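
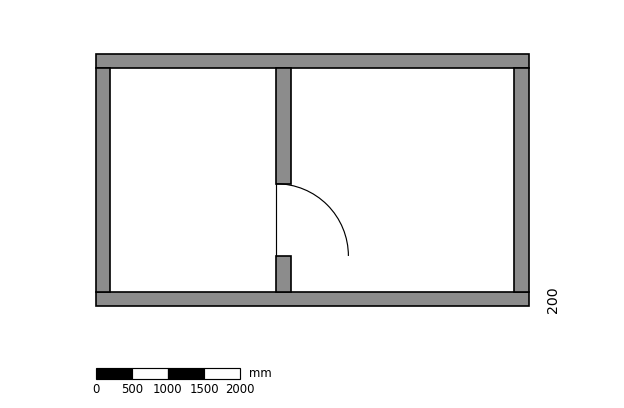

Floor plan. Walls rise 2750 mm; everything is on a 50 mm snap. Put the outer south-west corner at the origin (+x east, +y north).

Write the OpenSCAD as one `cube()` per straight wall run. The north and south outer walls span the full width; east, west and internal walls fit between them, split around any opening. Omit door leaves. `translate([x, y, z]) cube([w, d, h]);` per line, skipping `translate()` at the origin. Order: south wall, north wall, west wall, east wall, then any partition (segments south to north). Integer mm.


cube([6000, 200, 2750]);
translate([0, 3300, 0]) cube([6000, 200, 2750]);
translate([0, 200, 0]) cube([200, 3100, 2750]);
translate([5800, 200, 0]) cube([200, 3100, 2750]);
translate([2500, 200, 0]) cube([200, 500, 2750]);
translate([2500, 1700, 0]) cube([200, 1600, 2750]);


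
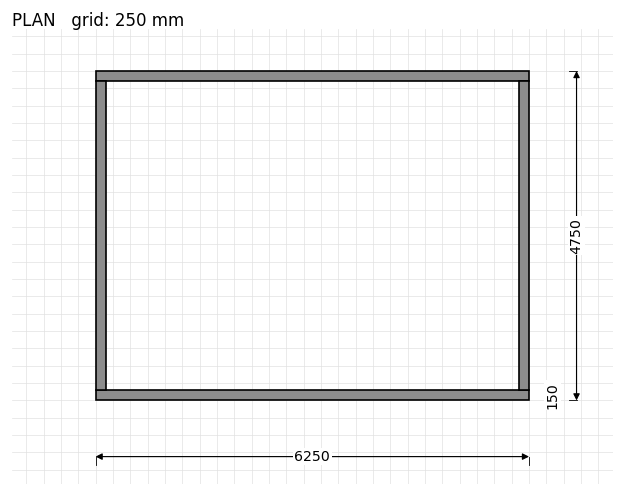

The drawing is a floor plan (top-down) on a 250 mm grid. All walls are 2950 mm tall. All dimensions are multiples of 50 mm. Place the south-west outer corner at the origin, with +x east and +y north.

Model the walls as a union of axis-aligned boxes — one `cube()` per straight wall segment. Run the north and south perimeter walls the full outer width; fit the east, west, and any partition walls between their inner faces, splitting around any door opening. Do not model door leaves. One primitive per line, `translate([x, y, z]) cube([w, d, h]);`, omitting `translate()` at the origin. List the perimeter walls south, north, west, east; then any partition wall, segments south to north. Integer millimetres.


cube([6250, 150, 2950]);
translate([0, 4600, 0]) cube([6250, 150, 2950]);
translate([0, 150, 0]) cube([150, 4450, 2950]);
translate([6100, 150, 0]) cube([150, 4450, 2950]);


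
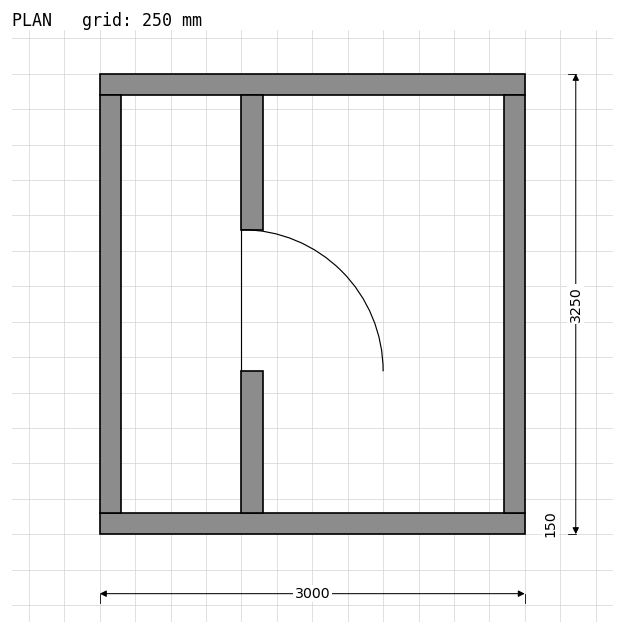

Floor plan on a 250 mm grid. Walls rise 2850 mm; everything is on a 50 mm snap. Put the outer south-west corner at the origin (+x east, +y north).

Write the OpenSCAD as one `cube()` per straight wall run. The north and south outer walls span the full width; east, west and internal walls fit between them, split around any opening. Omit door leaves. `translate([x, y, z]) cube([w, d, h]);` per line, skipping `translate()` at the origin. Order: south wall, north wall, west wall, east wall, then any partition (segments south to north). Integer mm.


cube([3000, 150, 2850]);
translate([0, 3100, 0]) cube([3000, 150, 2850]);
translate([0, 150, 0]) cube([150, 2950, 2850]);
translate([2850, 150, 0]) cube([150, 2950, 2850]);
translate([1000, 150, 0]) cube([150, 1000, 2850]);
translate([1000, 2150, 0]) cube([150, 950, 2850]);


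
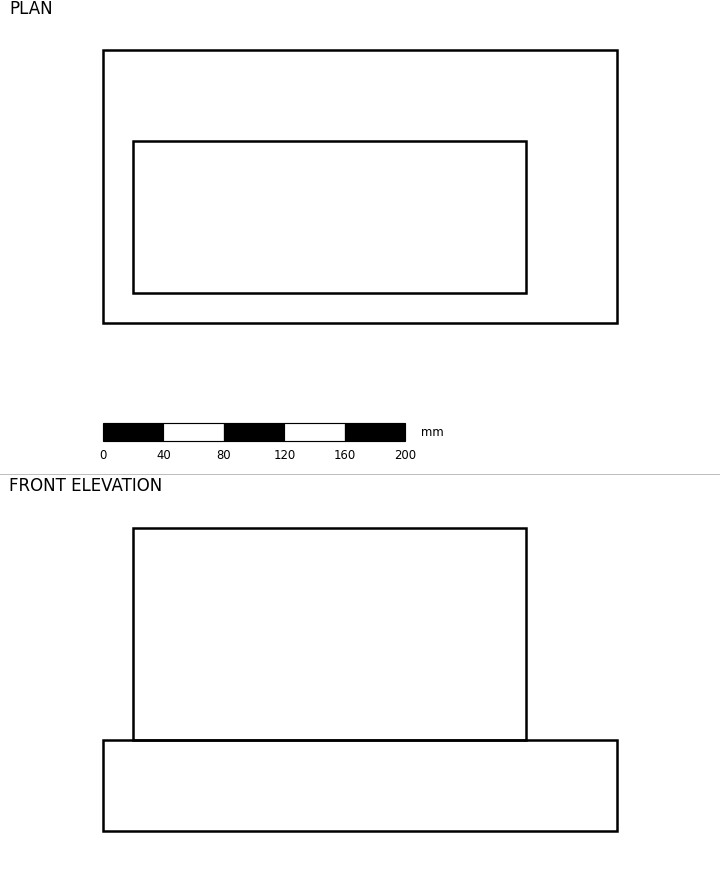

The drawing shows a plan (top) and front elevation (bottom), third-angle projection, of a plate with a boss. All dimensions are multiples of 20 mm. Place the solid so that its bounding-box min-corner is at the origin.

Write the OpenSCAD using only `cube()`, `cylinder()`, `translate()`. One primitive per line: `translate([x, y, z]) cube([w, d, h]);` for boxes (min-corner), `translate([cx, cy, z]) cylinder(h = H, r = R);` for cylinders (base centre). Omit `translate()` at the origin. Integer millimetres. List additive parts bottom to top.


cube([340, 180, 60]);
translate([20, 20, 60]) cube([260, 100, 140]);


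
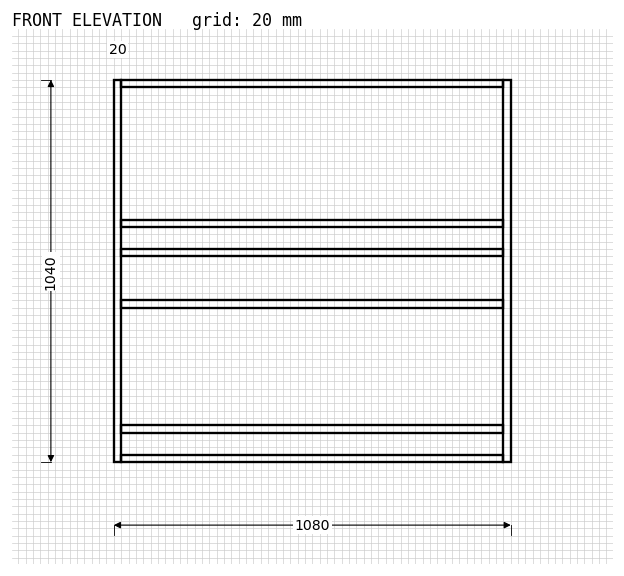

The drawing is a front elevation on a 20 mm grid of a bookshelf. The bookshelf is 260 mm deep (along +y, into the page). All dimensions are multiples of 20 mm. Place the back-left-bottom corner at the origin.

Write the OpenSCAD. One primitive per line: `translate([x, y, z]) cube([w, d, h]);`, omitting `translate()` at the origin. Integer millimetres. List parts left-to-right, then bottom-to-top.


cube([20, 260, 1040]);
translate([20, 0, 0]) cube([1040, 260, 20]);
translate([20, 0, 80]) cube([1040, 260, 20]);
translate([20, 0, 420]) cube([1040, 260, 20]);
translate([20, 0, 560]) cube([1040, 260, 20]);
translate([20, 0, 640]) cube([1040, 260, 20]);
translate([20, 0, 1020]) cube([1040, 260, 20]);
translate([1060, 0, 0]) cube([20, 260, 1040]);


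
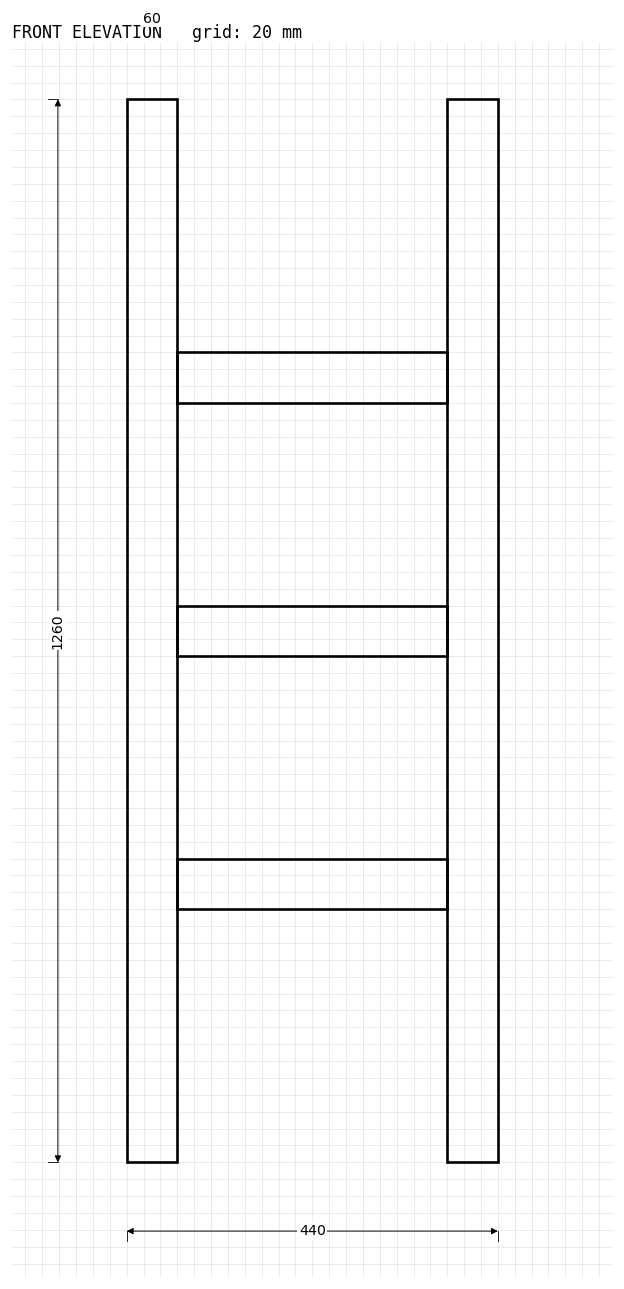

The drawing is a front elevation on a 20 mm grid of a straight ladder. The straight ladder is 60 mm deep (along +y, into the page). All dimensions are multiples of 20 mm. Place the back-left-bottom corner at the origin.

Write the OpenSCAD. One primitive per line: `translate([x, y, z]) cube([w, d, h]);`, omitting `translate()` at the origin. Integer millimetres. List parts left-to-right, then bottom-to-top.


cube([60, 60, 1260]);
translate([60, 0, 300]) cube([320, 60, 60]);
translate([60, 0, 600]) cube([320, 60, 60]);
translate([60, 0, 900]) cube([320, 60, 60]);
translate([380, 0, 0]) cube([60, 60, 1260]);


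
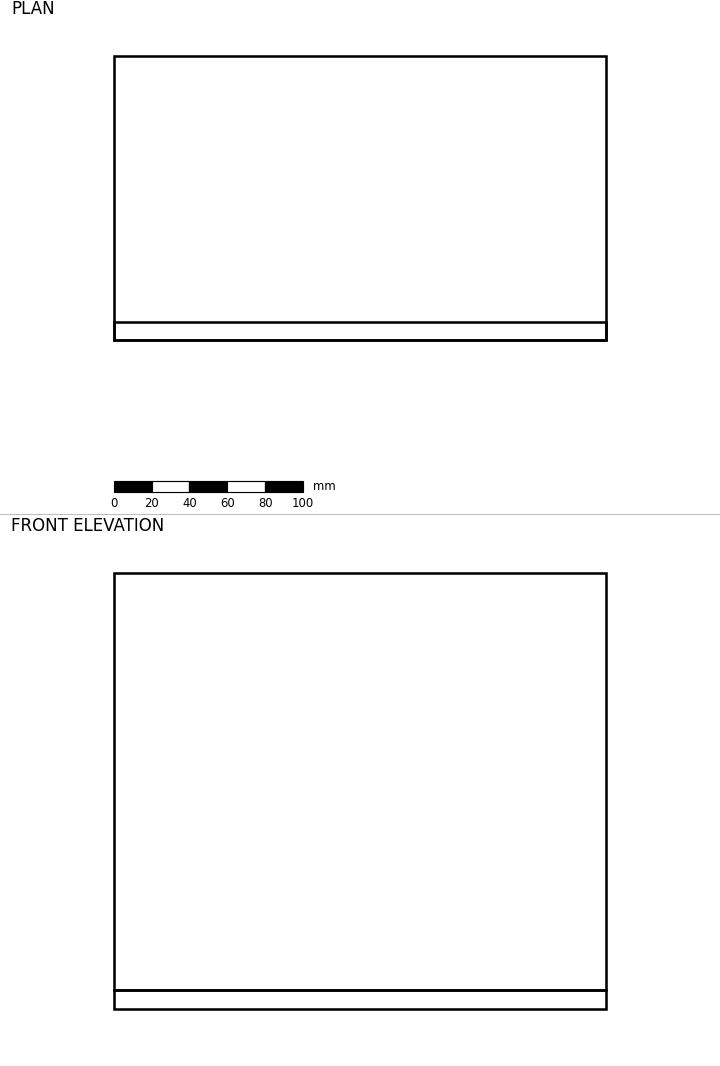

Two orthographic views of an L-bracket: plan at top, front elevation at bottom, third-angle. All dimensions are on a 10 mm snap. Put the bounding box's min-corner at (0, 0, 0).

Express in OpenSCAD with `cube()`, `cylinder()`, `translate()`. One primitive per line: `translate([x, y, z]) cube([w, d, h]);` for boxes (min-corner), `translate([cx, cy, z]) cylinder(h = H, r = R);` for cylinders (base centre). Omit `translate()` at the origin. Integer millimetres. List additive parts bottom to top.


cube([260, 150, 10]);
translate([0, 0, 10]) cube([260, 10, 220]);


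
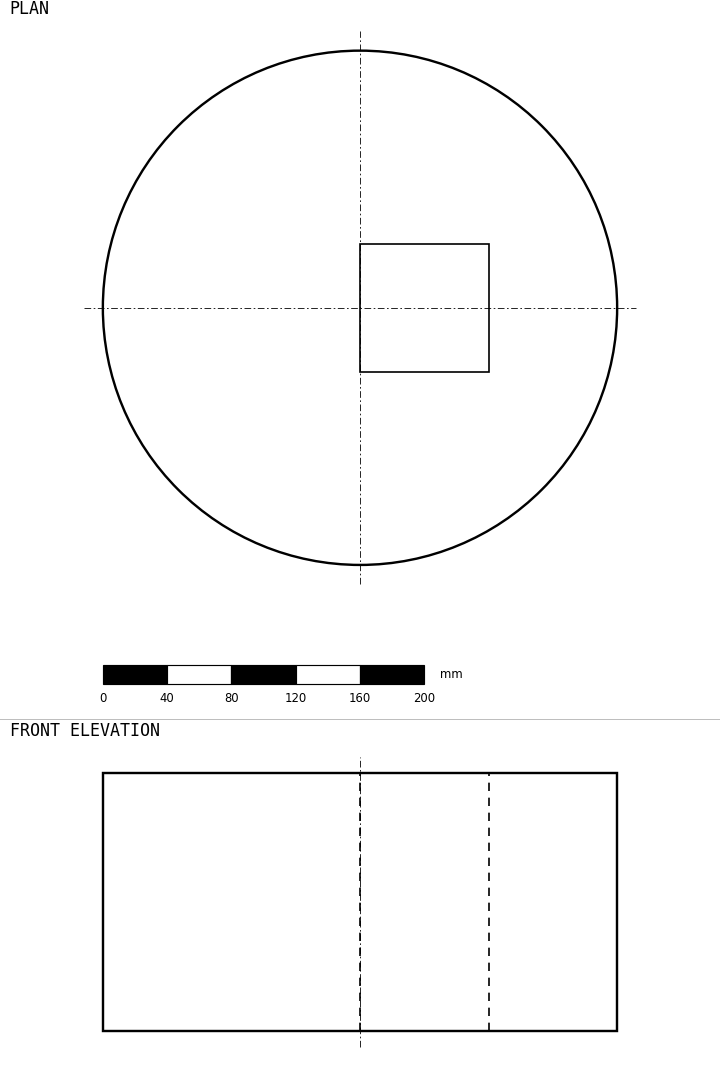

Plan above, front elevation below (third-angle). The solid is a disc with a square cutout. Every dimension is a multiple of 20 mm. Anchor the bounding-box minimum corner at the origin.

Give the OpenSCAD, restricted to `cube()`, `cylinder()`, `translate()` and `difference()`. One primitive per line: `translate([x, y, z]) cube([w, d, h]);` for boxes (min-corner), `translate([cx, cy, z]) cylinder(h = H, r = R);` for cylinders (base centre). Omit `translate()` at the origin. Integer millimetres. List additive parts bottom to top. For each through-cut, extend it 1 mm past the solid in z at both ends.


difference() {
  translate([160, 160, 0]) cylinder(h = 160, r = 160);
  translate([160, 120, -1]) cube([80, 80, 162]);
}


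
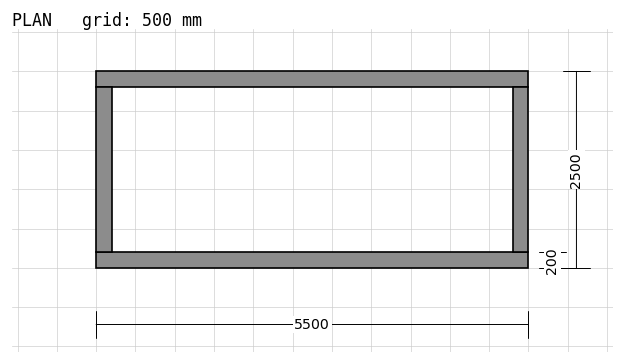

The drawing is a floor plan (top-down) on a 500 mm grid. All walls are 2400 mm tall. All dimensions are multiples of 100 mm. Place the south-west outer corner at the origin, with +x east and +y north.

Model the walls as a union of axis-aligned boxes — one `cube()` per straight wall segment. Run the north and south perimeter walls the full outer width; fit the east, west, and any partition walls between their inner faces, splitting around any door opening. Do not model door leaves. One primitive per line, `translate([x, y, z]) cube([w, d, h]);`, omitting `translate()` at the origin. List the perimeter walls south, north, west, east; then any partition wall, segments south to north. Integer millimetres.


cube([5500, 200, 2400]);
translate([0, 2300, 0]) cube([5500, 200, 2400]);
translate([0, 200, 0]) cube([200, 2100, 2400]);
translate([5300, 200, 0]) cube([200, 2100, 2400]);


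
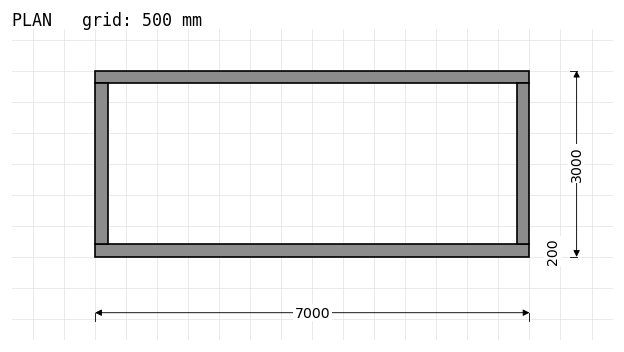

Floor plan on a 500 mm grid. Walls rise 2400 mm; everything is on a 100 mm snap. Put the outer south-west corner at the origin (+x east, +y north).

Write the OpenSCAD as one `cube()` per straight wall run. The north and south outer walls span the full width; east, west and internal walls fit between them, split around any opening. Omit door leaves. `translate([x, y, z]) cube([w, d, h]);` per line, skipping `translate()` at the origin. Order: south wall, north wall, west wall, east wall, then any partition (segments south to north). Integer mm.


cube([7000, 200, 2400]);
translate([0, 2800, 0]) cube([7000, 200, 2400]);
translate([0, 200, 0]) cube([200, 2600, 2400]);
translate([6800, 200, 0]) cube([200, 2600, 2400]);


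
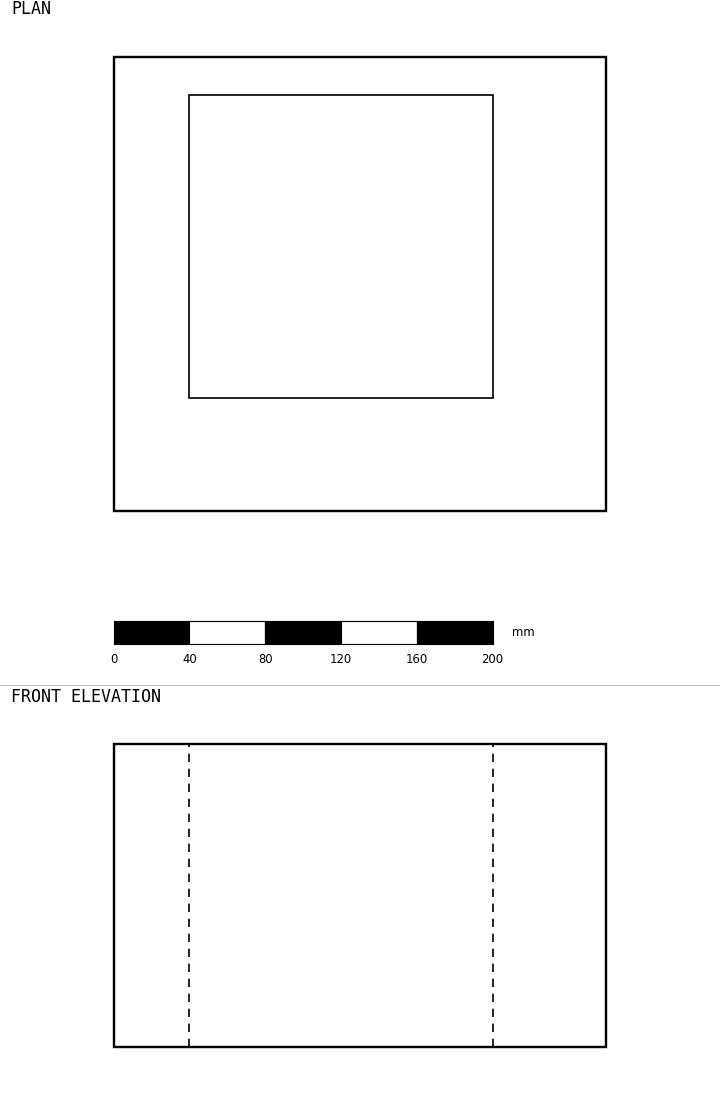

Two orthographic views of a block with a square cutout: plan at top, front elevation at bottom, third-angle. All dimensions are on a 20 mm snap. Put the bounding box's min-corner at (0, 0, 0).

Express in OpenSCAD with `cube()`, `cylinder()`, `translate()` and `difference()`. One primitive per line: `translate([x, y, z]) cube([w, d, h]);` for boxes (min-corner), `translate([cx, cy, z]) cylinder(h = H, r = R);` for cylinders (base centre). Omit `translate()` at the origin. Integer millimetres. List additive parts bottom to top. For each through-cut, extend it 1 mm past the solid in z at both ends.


difference() {
  cube([260, 240, 160]);
  translate([40, 60, -1]) cube([160, 160, 162]);
}


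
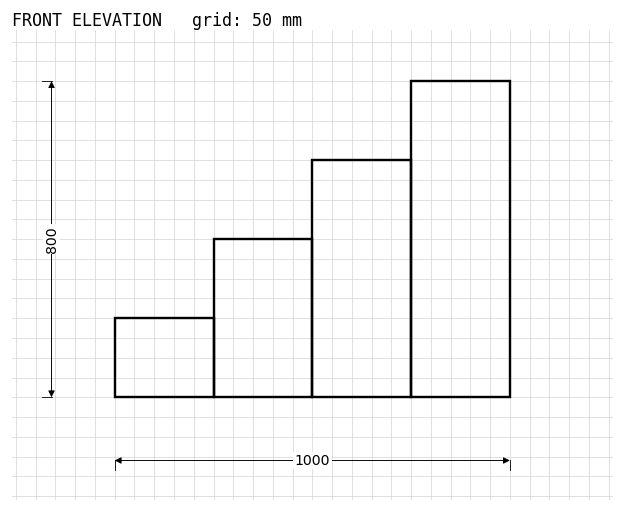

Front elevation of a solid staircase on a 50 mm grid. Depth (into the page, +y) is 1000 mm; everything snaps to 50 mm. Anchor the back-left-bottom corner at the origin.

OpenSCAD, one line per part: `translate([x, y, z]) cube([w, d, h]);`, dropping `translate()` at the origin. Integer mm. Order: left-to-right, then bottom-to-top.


cube([250, 1000, 200]);
translate([250, 0, 0]) cube([250, 1000, 400]);
translate([500, 0, 0]) cube([250, 1000, 600]);
translate([750, 0, 0]) cube([250, 1000, 800]);


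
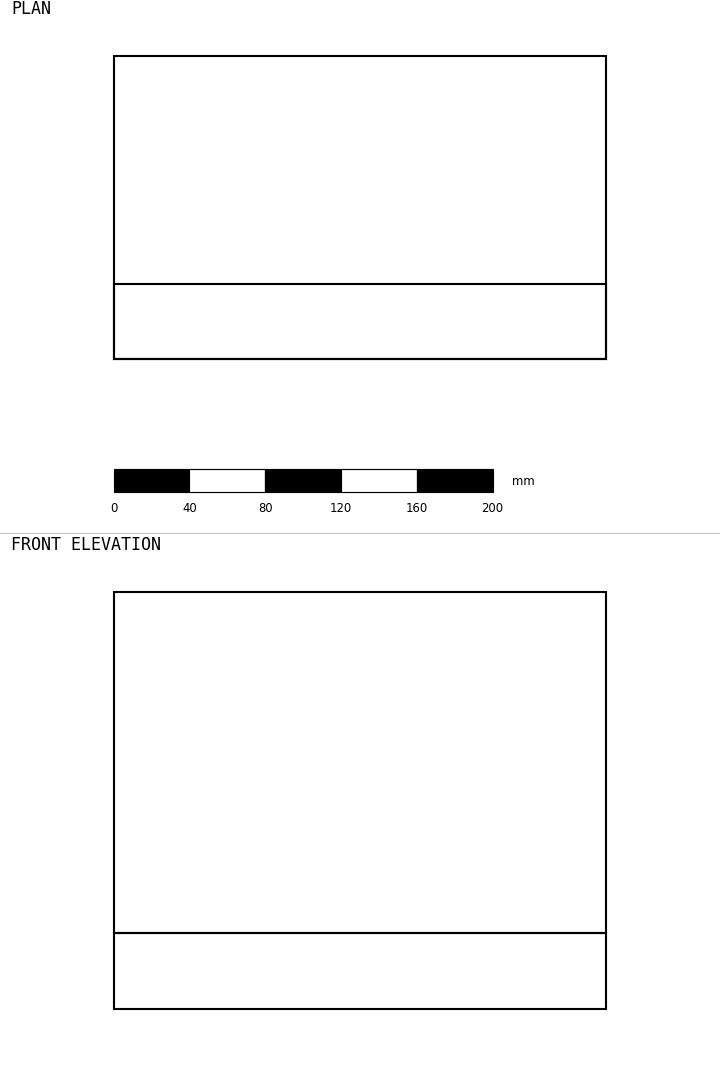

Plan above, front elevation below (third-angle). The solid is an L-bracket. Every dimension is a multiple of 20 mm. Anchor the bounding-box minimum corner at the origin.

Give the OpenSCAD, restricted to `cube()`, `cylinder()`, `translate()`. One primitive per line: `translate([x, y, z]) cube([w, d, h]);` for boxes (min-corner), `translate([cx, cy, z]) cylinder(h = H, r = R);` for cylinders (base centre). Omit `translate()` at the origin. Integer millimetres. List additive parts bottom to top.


cube([260, 160, 40]);
translate([0, 0, 40]) cube([260, 40, 180]);


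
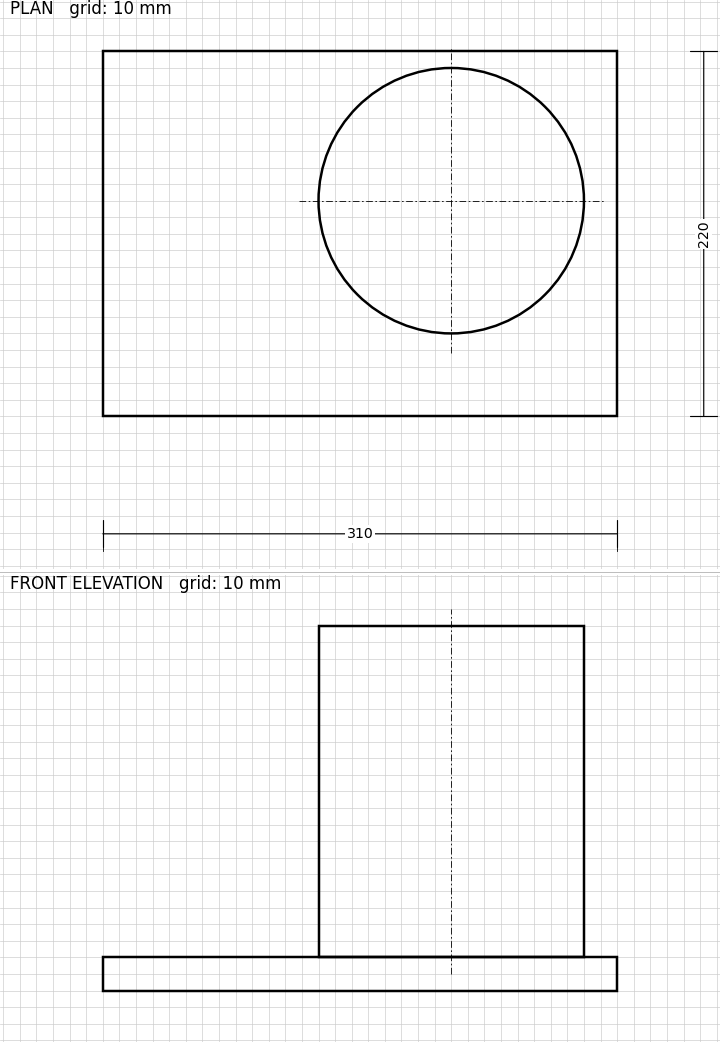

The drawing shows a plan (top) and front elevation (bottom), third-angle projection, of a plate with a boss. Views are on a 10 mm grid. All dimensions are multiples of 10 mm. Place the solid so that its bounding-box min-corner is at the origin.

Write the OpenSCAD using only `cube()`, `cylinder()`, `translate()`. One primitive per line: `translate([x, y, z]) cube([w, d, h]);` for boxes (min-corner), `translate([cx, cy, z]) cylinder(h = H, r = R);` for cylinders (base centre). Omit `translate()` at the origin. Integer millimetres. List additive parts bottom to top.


cube([310, 220, 20]);
translate([210, 130, 20]) cylinder(h = 200, r = 80);


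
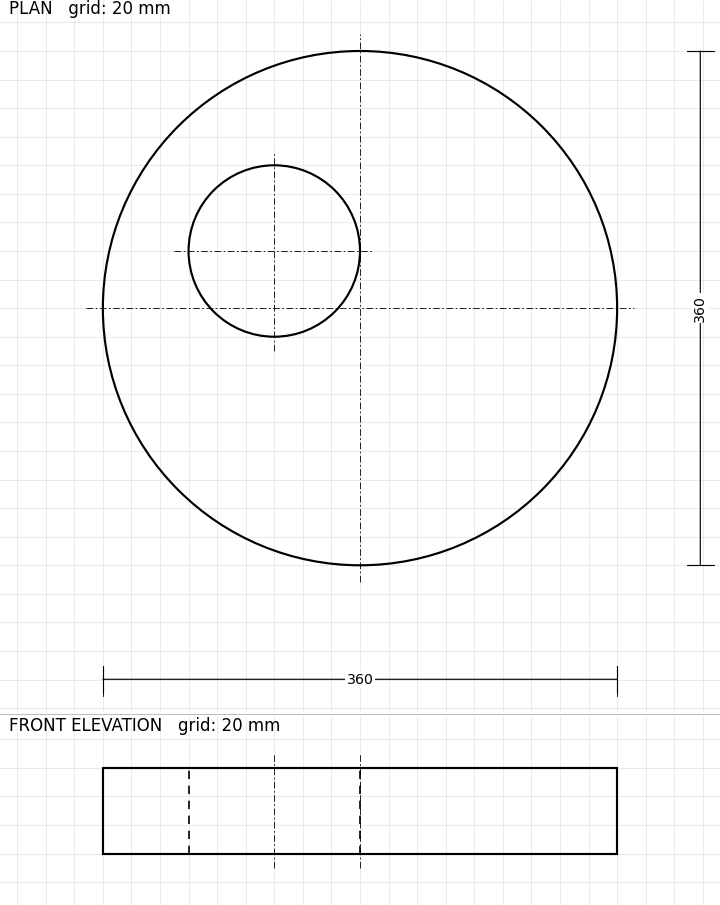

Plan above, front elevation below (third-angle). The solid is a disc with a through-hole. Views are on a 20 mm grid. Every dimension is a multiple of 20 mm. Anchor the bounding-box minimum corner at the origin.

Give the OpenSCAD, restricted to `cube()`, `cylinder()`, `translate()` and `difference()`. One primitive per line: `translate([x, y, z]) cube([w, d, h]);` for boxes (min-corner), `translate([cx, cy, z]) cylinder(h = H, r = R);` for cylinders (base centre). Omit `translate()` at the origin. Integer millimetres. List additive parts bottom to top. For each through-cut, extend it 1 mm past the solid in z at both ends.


difference() {
  translate([180, 180, 0]) cylinder(h = 60, r = 180);
  translate([120, 220, -1]) cylinder(h = 62, r = 60);
}


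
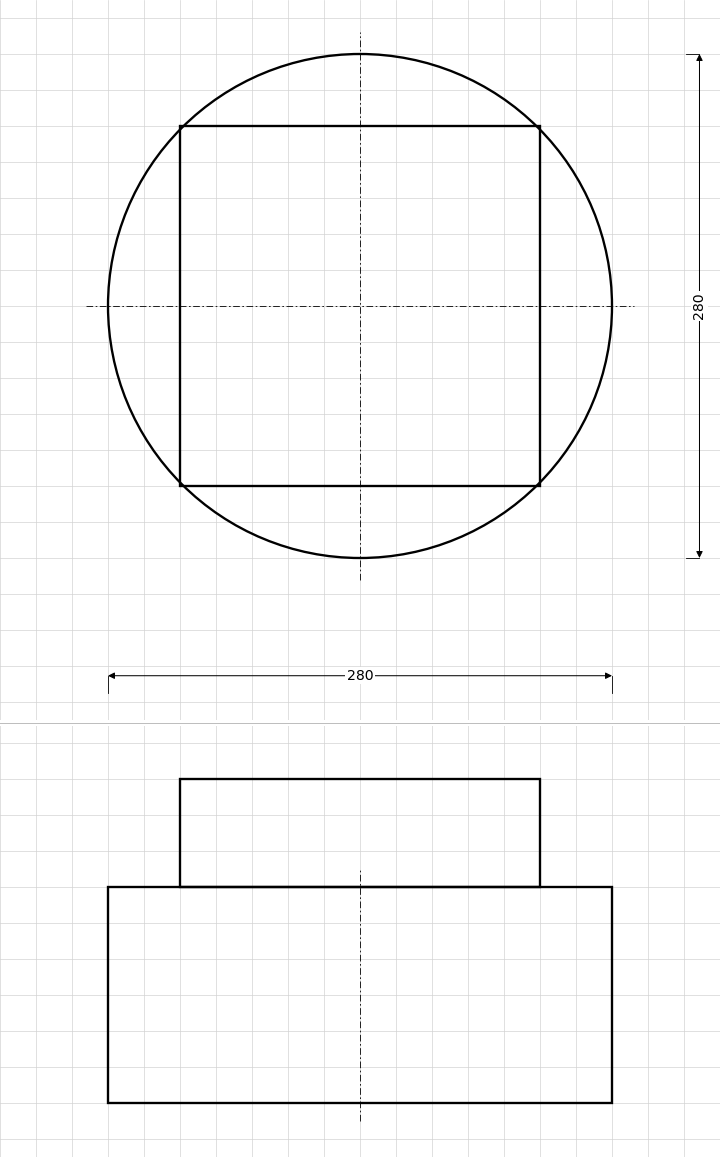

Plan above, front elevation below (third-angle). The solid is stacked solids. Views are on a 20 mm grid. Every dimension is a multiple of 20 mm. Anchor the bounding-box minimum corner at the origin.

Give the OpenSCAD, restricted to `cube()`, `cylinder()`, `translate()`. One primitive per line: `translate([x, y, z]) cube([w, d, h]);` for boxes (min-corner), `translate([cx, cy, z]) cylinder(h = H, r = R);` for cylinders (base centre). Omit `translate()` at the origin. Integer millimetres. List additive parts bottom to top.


translate([140, 140, 0]) cylinder(h = 120, r = 140);
translate([40, 40, 120]) cube([200, 200, 60]);


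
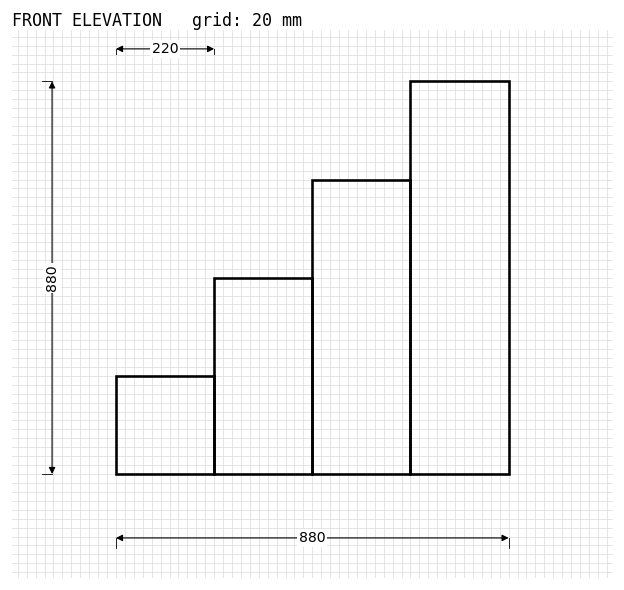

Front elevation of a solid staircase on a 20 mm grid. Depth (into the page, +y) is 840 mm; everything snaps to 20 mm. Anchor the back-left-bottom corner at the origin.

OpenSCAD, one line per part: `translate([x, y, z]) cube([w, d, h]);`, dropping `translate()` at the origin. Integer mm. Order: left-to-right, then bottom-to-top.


cube([220, 840, 220]);
translate([220, 0, 0]) cube([220, 840, 440]);
translate([440, 0, 0]) cube([220, 840, 660]);
translate([660, 0, 0]) cube([220, 840, 880]);


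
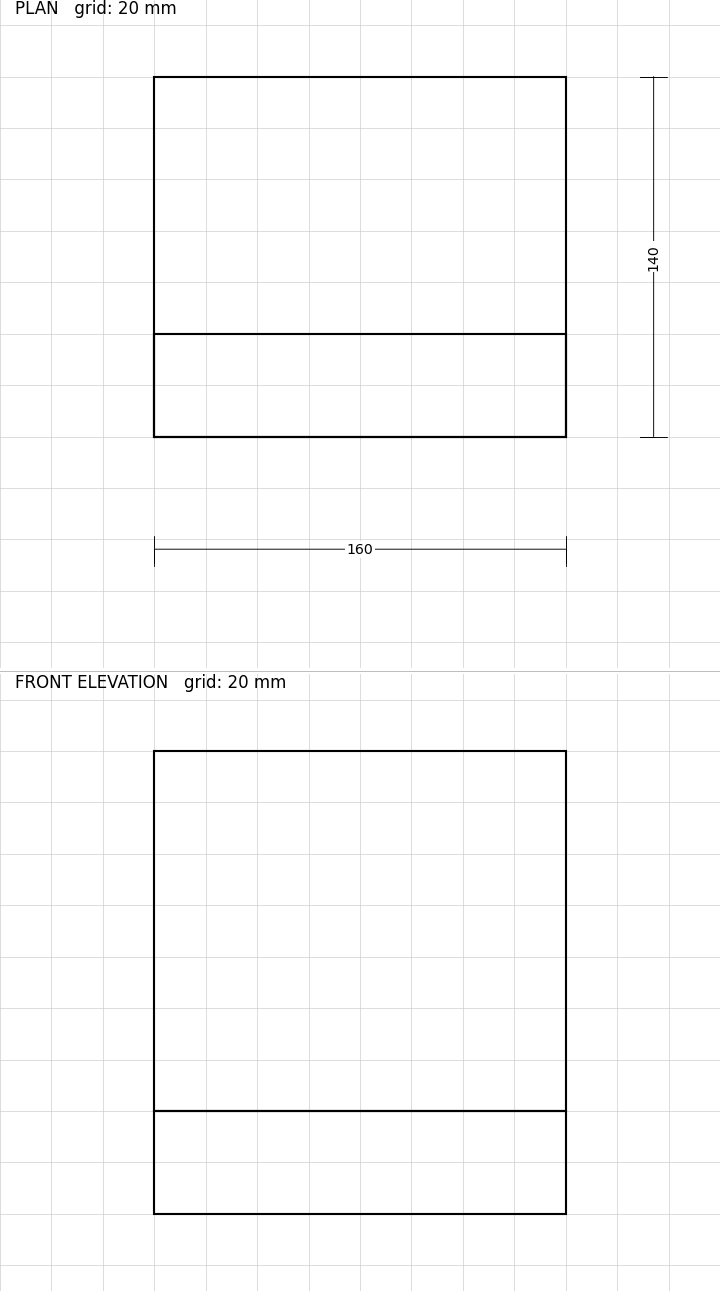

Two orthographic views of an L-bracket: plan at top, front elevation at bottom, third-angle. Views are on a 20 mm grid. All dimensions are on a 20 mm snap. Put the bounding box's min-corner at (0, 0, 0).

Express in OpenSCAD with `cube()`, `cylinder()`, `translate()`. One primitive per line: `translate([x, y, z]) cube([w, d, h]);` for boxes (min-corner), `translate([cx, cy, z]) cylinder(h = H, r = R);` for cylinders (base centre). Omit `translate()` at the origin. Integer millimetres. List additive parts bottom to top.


cube([160, 140, 40]);
translate([0, 0, 40]) cube([160, 40, 140]);


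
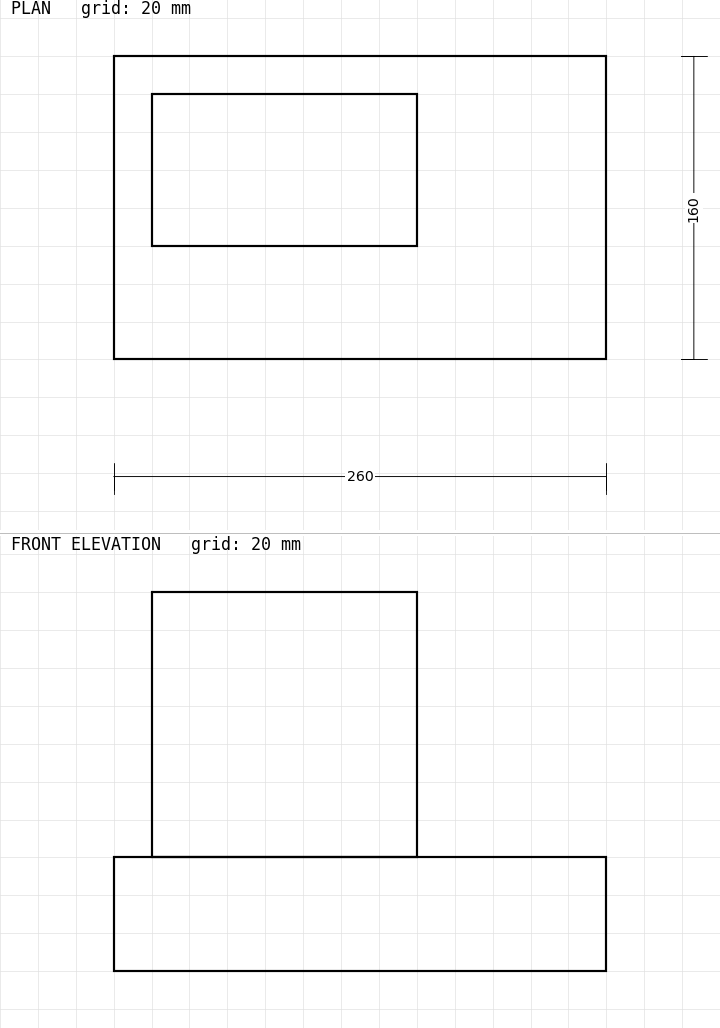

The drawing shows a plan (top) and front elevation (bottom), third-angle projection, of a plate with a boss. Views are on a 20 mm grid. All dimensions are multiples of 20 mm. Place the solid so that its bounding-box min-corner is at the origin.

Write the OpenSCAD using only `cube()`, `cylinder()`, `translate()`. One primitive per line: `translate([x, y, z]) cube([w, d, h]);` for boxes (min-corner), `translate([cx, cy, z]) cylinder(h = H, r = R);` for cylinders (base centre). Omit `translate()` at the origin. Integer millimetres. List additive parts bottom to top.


cube([260, 160, 60]);
translate([20, 60, 60]) cube([140, 80, 140]);


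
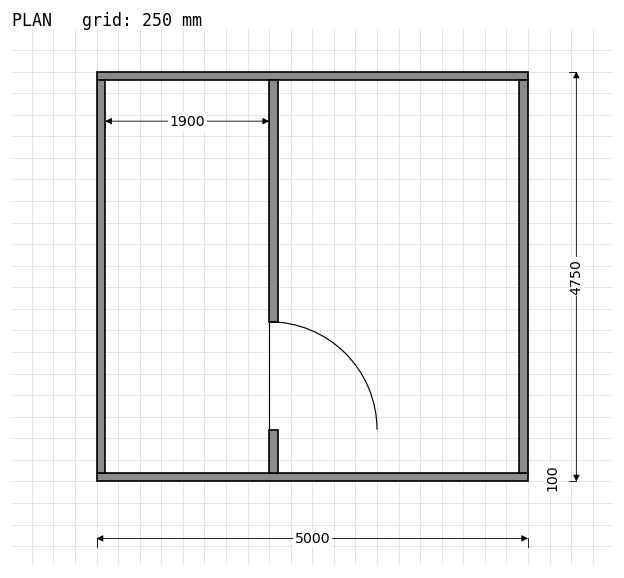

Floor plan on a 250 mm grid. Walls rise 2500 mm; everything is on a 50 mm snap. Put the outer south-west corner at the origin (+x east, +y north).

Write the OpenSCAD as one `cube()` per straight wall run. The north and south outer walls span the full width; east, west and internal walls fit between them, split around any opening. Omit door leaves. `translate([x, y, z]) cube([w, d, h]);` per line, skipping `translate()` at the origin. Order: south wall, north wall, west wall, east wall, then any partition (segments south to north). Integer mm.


cube([5000, 100, 2500]);
translate([0, 4650, 0]) cube([5000, 100, 2500]);
translate([0, 100, 0]) cube([100, 4550, 2500]);
translate([4900, 100, 0]) cube([100, 4550, 2500]);
translate([2000, 100, 0]) cube([100, 500, 2500]);
translate([2000, 1850, 0]) cube([100, 2800, 2500]);


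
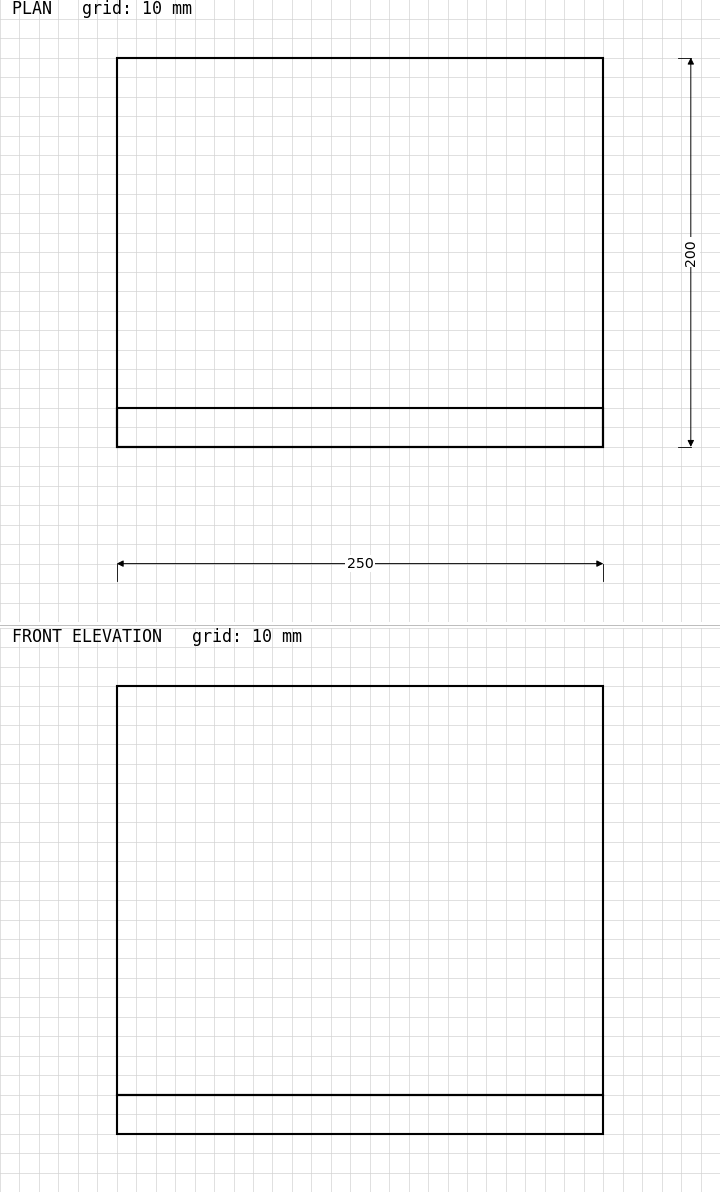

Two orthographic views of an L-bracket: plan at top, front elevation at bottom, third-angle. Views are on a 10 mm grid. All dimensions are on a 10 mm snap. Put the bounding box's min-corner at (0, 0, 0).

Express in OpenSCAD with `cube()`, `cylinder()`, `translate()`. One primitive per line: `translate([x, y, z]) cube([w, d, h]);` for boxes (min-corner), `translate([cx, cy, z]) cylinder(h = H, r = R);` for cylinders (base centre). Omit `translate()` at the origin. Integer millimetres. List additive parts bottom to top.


cube([250, 200, 20]);
translate([0, 0, 20]) cube([250, 20, 210]);


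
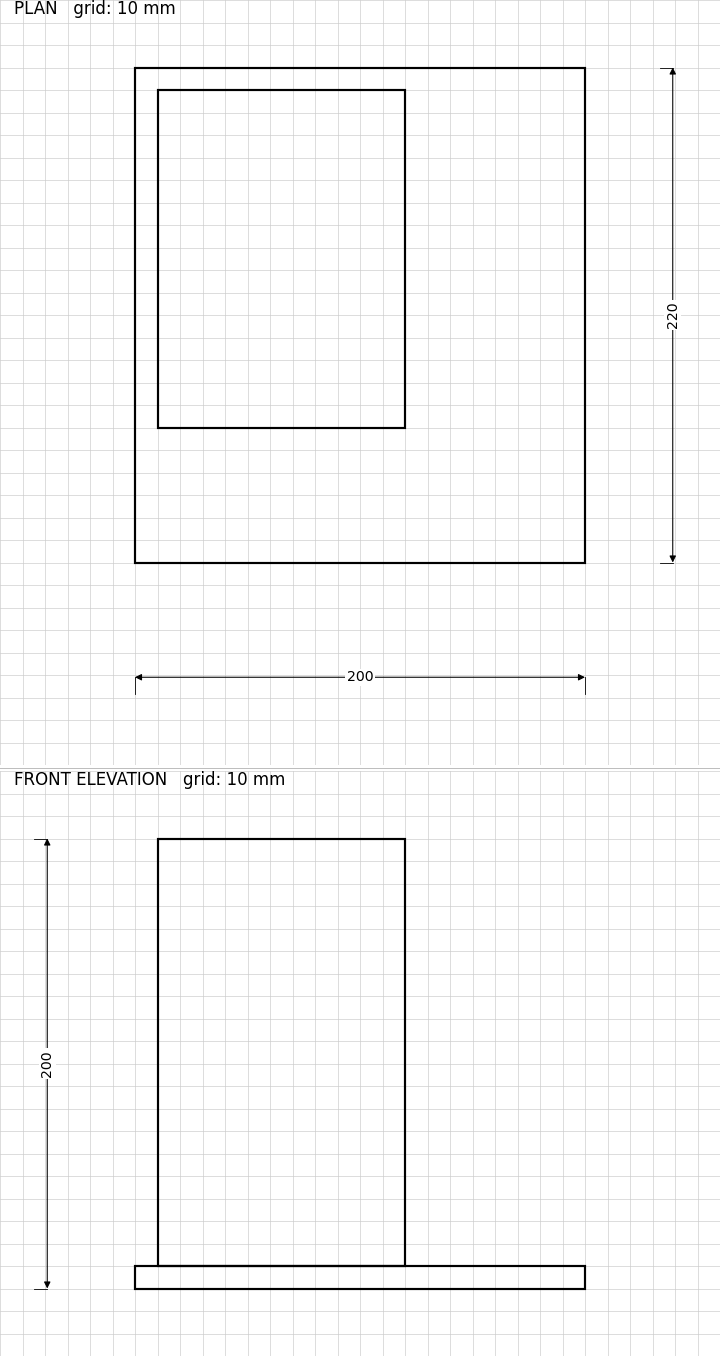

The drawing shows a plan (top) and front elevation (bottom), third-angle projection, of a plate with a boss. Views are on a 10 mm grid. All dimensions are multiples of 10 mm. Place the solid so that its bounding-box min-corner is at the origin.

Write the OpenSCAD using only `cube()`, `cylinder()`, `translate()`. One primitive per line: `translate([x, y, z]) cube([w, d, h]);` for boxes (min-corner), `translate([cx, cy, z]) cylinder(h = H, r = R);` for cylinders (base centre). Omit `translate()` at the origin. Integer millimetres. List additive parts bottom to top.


cube([200, 220, 10]);
translate([10, 60, 10]) cube([110, 150, 190]);


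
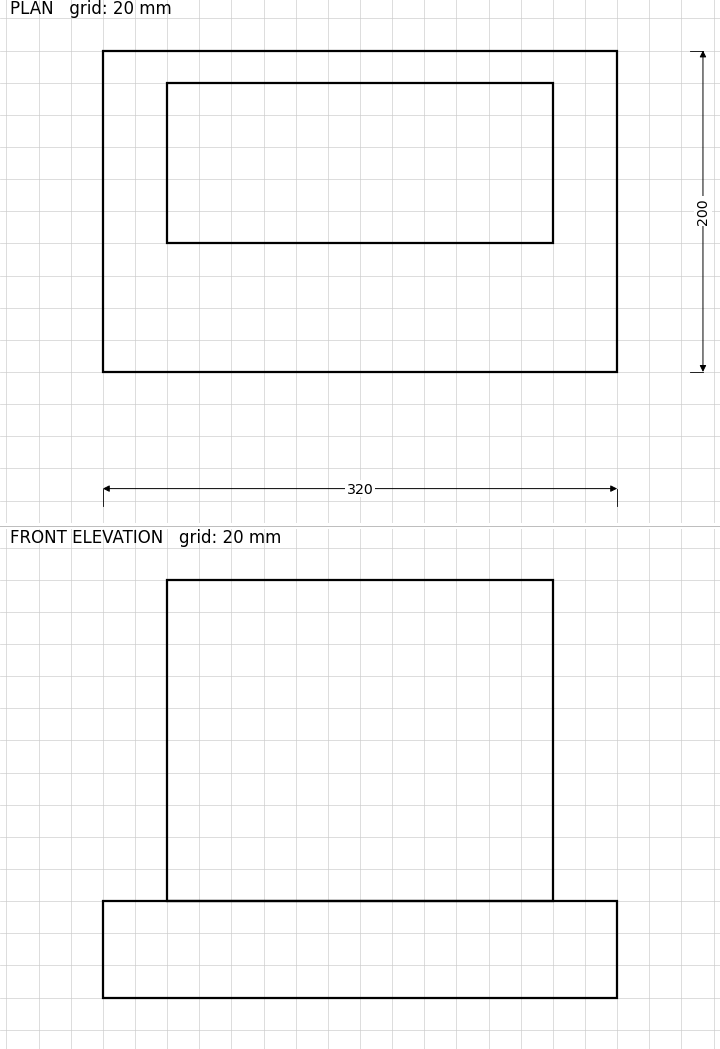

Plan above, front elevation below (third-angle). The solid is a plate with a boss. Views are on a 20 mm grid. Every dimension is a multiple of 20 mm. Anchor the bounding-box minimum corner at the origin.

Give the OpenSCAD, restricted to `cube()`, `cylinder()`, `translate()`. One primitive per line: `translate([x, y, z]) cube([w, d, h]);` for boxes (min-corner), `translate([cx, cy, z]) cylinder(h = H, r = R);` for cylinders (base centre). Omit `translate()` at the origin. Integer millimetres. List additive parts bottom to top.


cube([320, 200, 60]);
translate([40, 80, 60]) cube([240, 100, 200]);


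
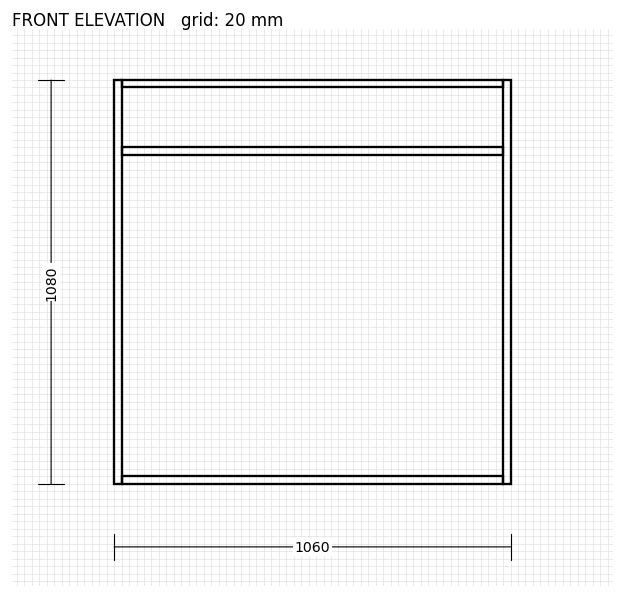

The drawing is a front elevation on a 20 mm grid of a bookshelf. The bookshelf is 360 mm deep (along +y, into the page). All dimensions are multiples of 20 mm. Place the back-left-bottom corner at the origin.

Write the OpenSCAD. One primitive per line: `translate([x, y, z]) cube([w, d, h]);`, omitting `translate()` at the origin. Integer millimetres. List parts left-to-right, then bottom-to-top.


cube([20, 360, 1080]);
translate([20, 0, 0]) cube([1020, 360, 20]);
translate([20, 0, 880]) cube([1020, 360, 20]);
translate([20, 0, 1060]) cube([1020, 360, 20]);
translate([1040, 0, 0]) cube([20, 360, 1080]);


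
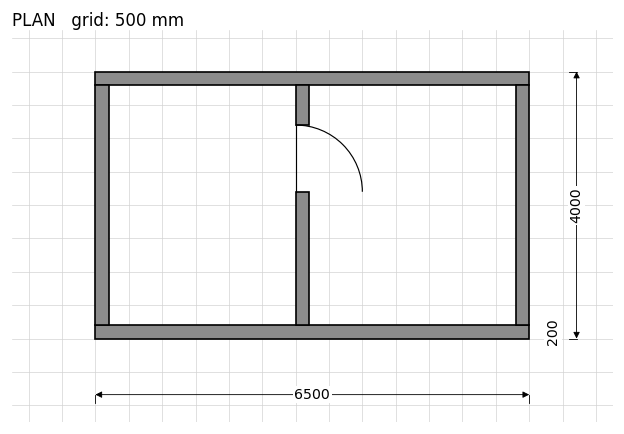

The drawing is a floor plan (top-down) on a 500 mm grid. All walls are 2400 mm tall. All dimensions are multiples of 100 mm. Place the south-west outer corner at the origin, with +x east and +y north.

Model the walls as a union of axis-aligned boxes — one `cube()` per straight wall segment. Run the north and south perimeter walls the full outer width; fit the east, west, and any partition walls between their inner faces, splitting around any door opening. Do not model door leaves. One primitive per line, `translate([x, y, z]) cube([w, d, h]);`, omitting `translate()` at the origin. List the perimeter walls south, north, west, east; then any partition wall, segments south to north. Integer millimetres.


cube([6500, 200, 2400]);
translate([0, 3800, 0]) cube([6500, 200, 2400]);
translate([0, 200, 0]) cube([200, 3600, 2400]);
translate([6300, 200, 0]) cube([200, 3600, 2400]);
translate([3000, 200, 0]) cube([200, 2000, 2400]);
translate([3000, 3200, 0]) cube([200, 600, 2400]);


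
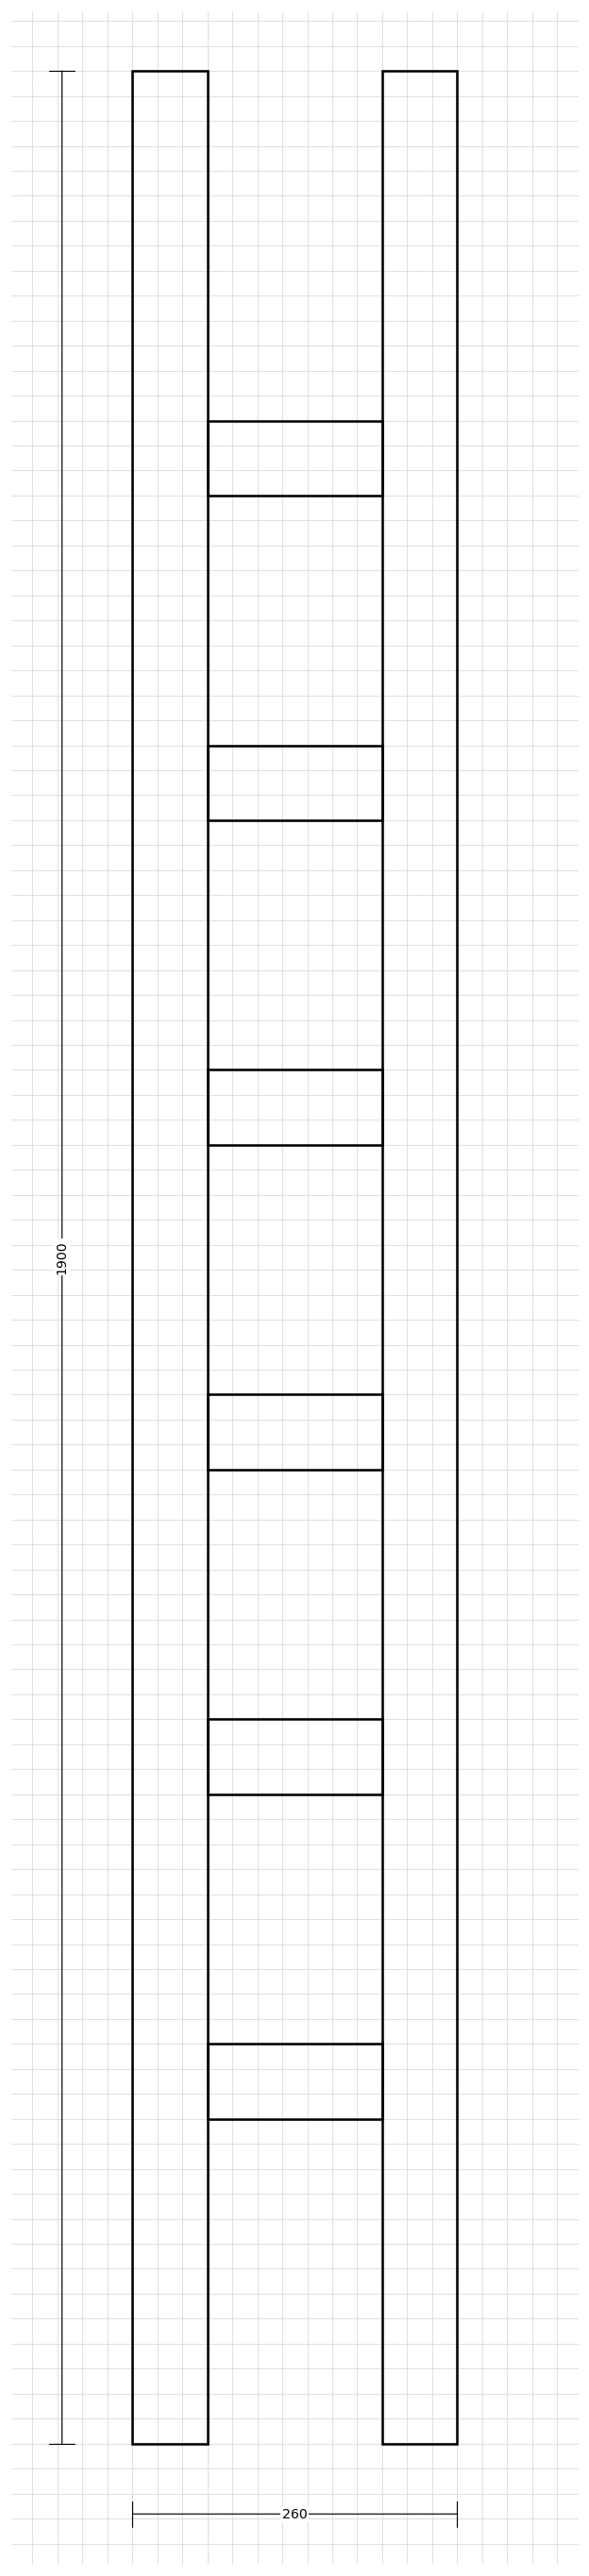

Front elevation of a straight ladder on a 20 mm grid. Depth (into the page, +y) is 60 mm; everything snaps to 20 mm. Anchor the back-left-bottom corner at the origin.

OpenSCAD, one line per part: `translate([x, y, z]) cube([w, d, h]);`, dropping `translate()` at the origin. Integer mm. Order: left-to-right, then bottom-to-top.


cube([60, 60, 1900]);
translate([60, 0, 260]) cube([140, 60, 60]);
translate([60, 0, 520]) cube([140, 60, 60]);
translate([60, 0, 780]) cube([140, 60, 60]);
translate([60, 0, 1040]) cube([140, 60, 60]);
translate([60, 0, 1300]) cube([140, 60, 60]);
translate([60, 0, 1560]) cube([140, 60, 60]);
translate([200, 0, 0]) cube([60, 60, 1900]);


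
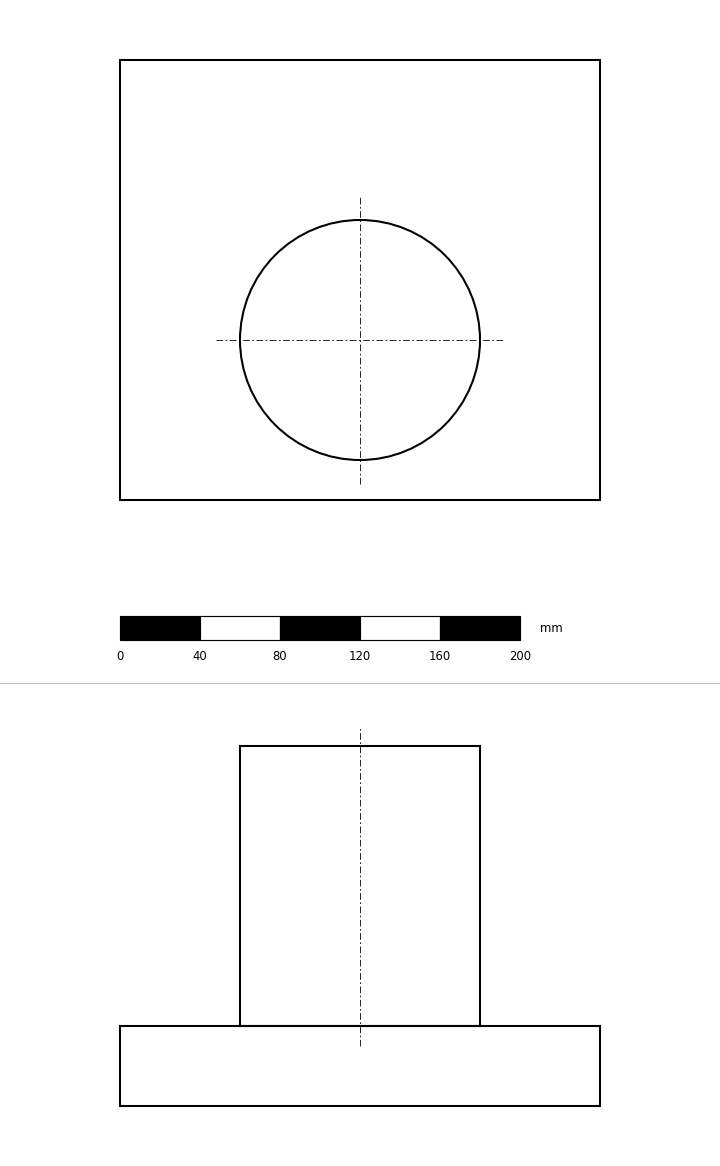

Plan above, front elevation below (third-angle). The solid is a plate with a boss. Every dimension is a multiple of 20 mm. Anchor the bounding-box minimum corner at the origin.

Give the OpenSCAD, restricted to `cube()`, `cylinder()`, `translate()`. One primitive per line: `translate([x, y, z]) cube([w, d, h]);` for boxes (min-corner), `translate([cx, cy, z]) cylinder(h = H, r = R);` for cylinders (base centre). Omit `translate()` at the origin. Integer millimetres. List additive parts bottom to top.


cube([240, 220, 40]);
translate([120, 80, 40]) cylinder(h = 140, r = 60);


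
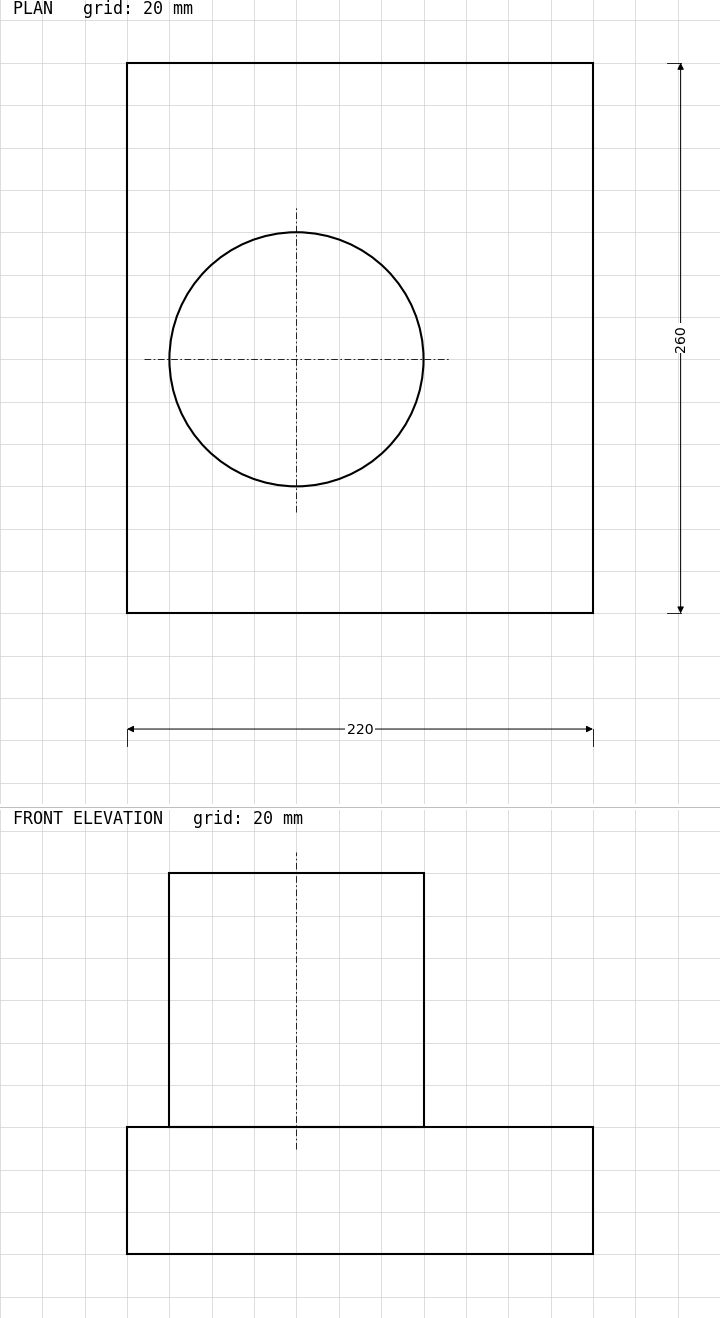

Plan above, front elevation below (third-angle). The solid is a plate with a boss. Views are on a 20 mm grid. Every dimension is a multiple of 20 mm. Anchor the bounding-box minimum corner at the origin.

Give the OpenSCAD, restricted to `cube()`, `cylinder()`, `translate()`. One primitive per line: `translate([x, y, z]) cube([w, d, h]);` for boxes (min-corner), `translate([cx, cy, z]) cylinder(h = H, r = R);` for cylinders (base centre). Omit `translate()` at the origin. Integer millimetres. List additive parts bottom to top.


cube([220, 260, 60]);
translate([80, 120, 60]) cylinder(h = 120, r = 60);


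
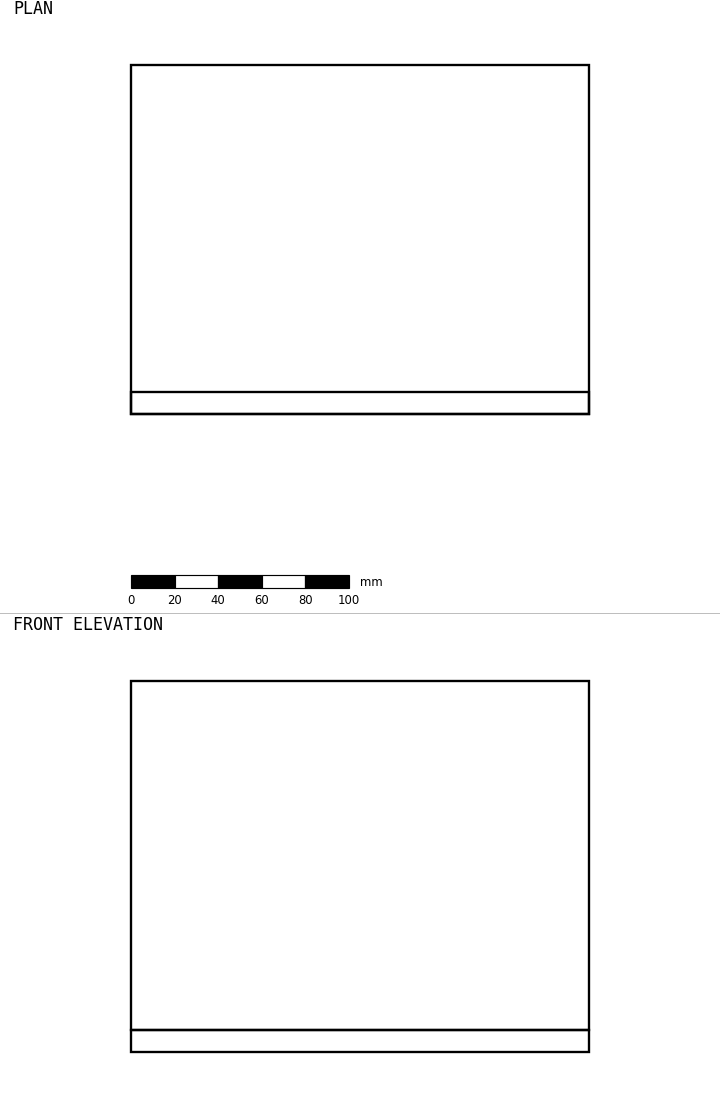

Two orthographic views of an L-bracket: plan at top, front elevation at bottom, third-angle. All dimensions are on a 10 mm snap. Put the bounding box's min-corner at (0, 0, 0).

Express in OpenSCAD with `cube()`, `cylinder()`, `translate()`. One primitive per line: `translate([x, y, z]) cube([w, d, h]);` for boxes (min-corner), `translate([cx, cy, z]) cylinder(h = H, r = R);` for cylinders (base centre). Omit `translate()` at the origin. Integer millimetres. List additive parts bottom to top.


cube([210, 160, 10]);
translate([0, 0, 10]) cube([210, 10, 160]);


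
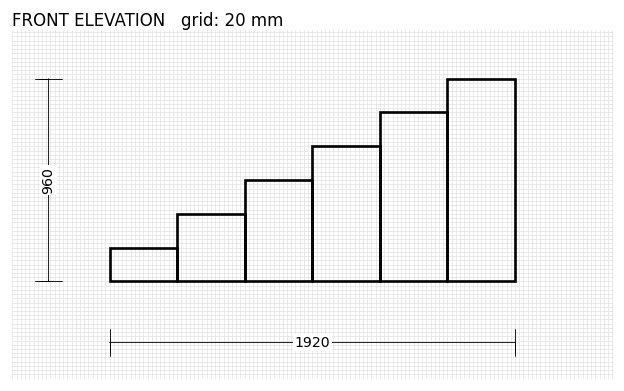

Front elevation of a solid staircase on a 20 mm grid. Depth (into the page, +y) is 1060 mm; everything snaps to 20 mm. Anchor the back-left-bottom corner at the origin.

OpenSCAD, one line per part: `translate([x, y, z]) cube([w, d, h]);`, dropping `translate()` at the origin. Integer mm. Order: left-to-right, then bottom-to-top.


cube([320, 1060, 160]);
translate([320, 0, 0]) cube([320, 1060, 320]);
translate([640, 0, 0]) cube([320, 1060, 480]);
translate([960, 0, 0]) cube([320, 1060, 640]);
translate([1280, 0, 0]) cube([320, 1060, 800]);
translate([1600, 0, 0]) cube([320, 1060, 960]);


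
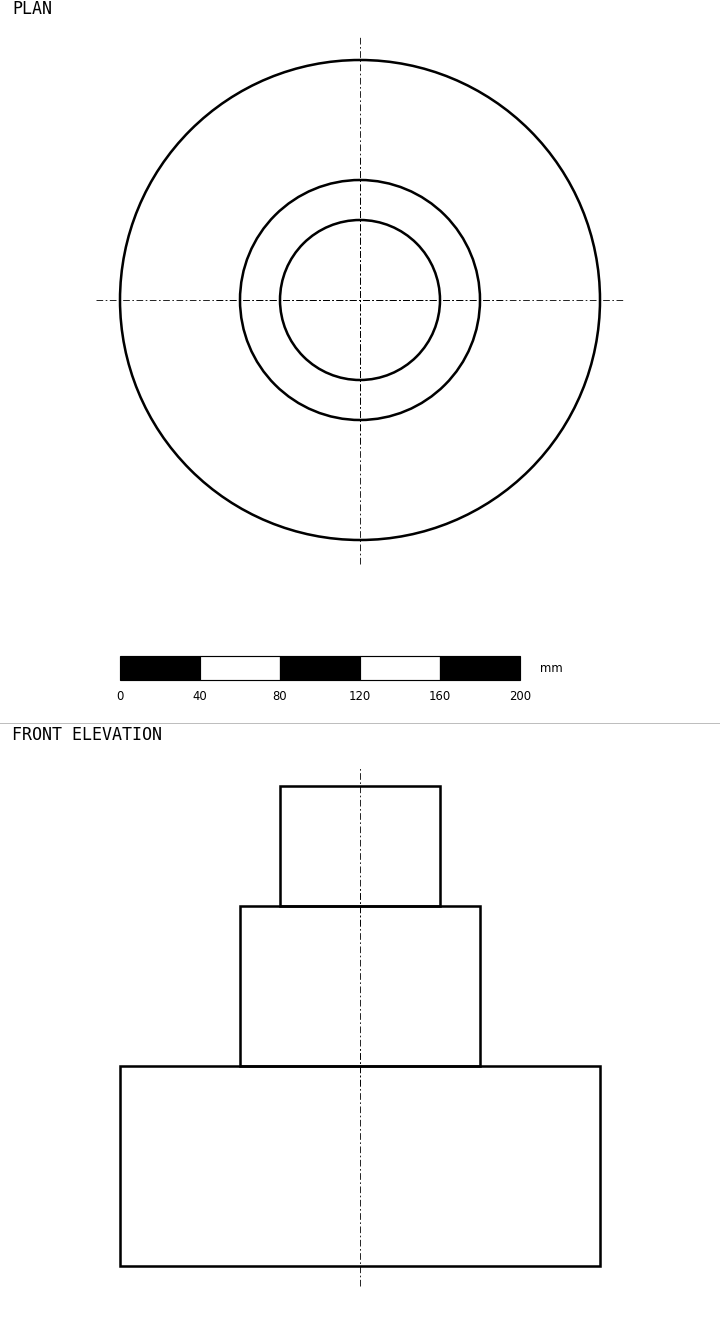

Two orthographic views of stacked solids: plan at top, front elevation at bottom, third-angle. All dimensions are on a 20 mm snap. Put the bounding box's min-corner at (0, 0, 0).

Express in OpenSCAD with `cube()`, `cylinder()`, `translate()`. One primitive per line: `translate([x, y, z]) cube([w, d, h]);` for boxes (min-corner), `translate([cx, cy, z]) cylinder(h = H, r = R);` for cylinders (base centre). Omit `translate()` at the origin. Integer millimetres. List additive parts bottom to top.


translate([120, 120, 0]) cylinder(h = 100, r = 120);
translate([120, 120, 100]) cylinder(h = 80, r = 60);
translate([120, 120, 180]) cylinder(h = 60, r = 40);


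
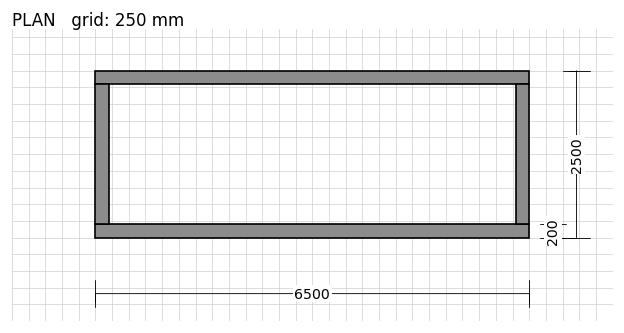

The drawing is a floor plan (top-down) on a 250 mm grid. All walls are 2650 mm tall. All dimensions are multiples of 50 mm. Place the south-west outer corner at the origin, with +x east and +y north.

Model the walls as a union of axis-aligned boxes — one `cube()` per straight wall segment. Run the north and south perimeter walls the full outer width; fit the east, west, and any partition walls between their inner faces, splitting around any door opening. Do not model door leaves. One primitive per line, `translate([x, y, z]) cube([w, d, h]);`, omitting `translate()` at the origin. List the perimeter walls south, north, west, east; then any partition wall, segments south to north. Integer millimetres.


cube([6500, 200, 2650]);
translate([0, 2300, 0]) cube([6500, 200, 2650]);
translate([0, 200, 0]) cube([200, 2100, 2650]);
translate([6300, 200, 0]) cube([200, 2100, 2650]);


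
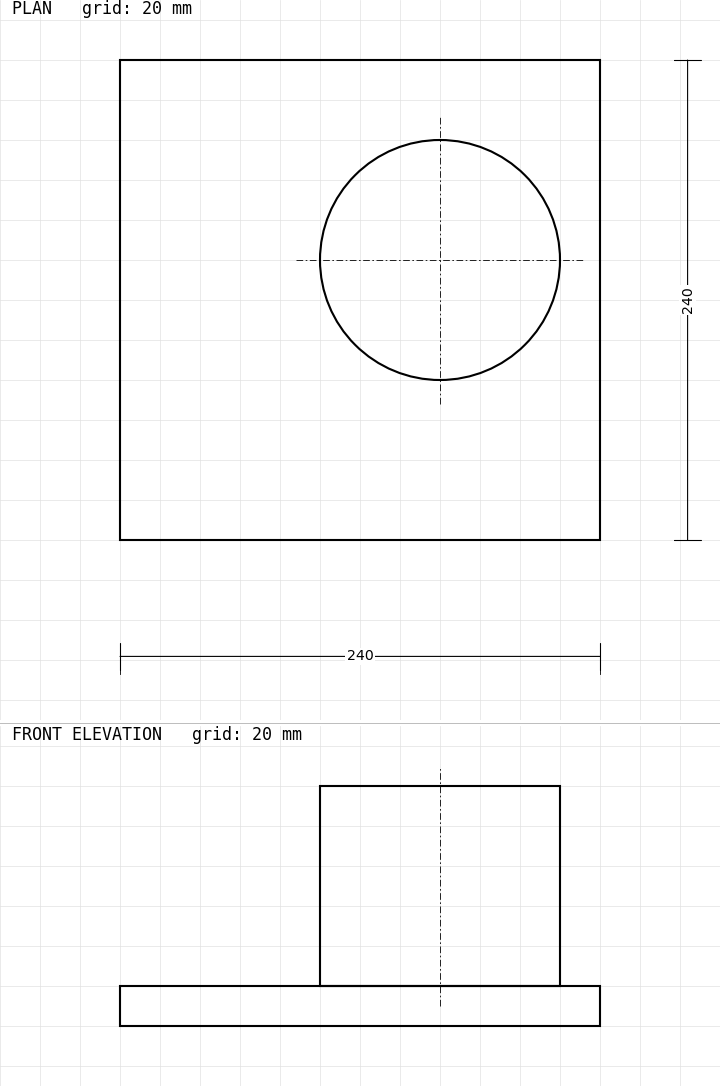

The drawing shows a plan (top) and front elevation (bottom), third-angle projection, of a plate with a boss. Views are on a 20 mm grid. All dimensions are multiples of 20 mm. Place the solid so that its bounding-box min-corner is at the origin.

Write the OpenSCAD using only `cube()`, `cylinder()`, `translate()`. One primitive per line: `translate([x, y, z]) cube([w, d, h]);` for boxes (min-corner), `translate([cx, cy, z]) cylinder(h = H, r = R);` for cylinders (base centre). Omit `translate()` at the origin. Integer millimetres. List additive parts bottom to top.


cube([240, 240, 20]);
translate([160, 140, 20]) cylinder(h = 100, r = 60);


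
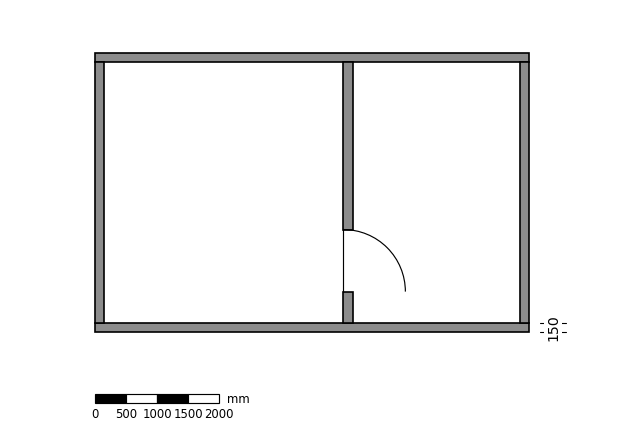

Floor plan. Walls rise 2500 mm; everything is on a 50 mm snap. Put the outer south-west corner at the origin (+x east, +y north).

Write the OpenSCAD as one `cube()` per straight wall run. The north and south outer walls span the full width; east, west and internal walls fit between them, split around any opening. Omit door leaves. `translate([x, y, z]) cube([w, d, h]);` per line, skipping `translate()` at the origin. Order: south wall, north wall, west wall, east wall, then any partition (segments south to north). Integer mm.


cube([7000, 150, 2500]);
translate([0, 4350, 0]) cube([7000, 150, 2500]);
translate([0, 150, 0]) cube([150, 4200, 2500]);
translate([6850, 150, 0]) cube([150, 4200, 2500]);
translate([4000, 150, 0]) cube([150, 500, 2500]);
translate([4000, 1650, 0]) cube([150, 2700, 2500]);


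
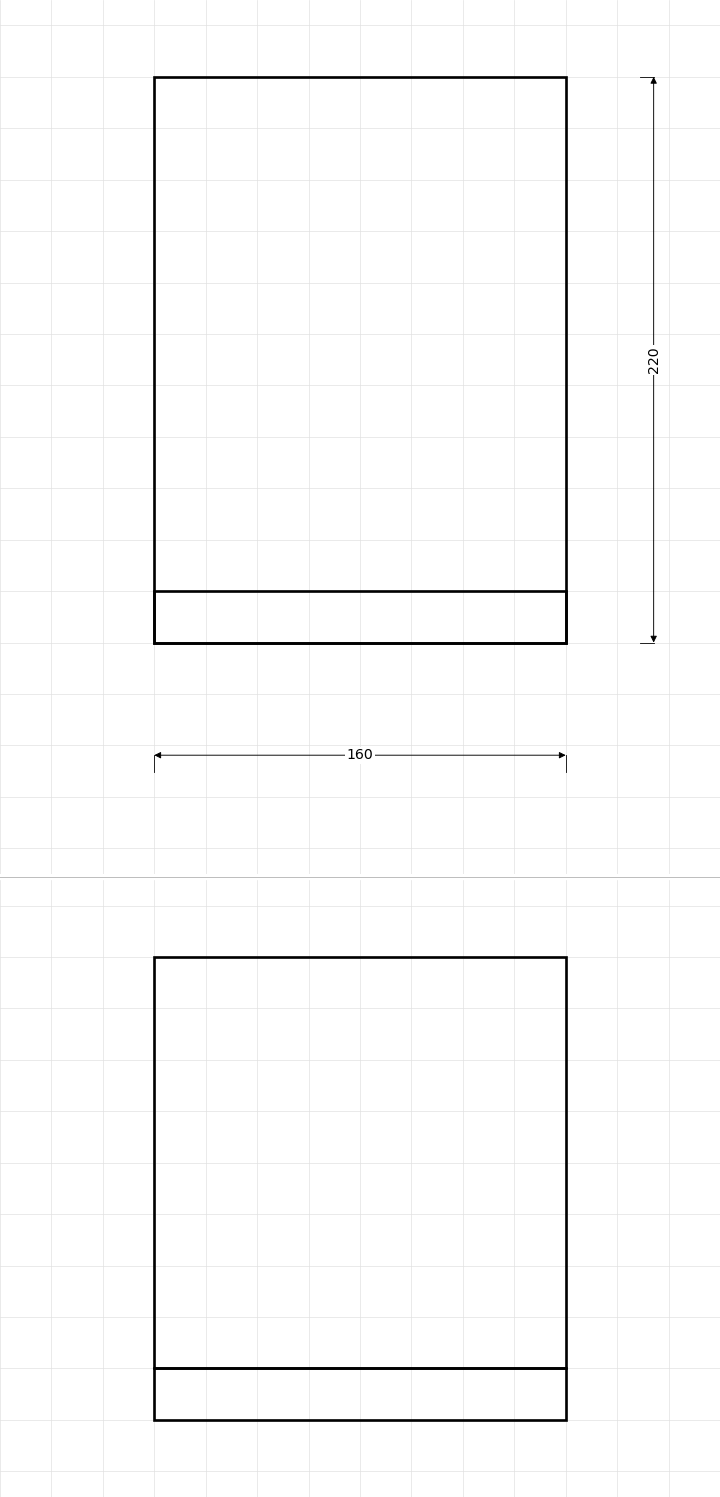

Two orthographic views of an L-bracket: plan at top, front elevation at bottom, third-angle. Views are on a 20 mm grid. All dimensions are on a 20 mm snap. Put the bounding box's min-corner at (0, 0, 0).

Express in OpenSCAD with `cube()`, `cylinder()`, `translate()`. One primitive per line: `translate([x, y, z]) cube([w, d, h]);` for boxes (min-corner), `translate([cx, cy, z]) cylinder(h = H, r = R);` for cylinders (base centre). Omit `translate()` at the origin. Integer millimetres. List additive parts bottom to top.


cube([160, 220, 20]);
translate([0, 0, 20]) cube([160, 20, 160]);


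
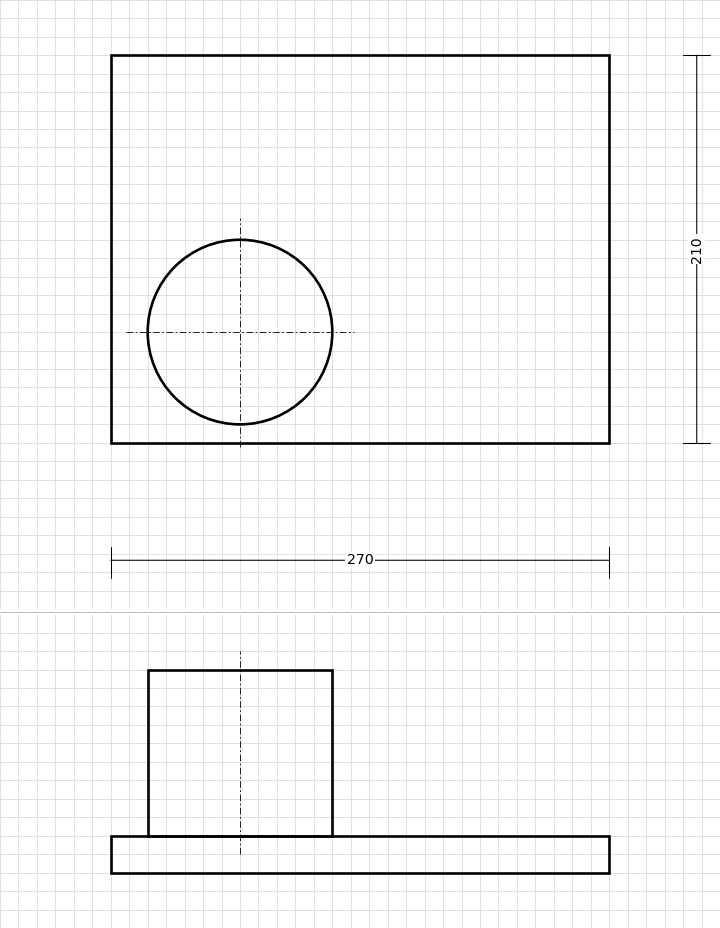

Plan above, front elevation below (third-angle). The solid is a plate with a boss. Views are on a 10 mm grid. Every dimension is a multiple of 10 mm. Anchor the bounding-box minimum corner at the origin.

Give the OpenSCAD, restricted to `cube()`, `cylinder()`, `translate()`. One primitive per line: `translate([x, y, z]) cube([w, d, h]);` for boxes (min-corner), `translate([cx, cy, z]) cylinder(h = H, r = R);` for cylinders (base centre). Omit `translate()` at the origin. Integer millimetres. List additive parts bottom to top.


cube([270, 210, 20]);
translate([70, 60, 20]) cylinder(h = 90, r = 50);
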